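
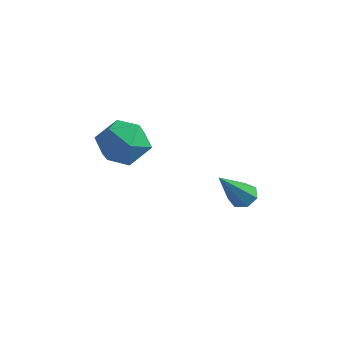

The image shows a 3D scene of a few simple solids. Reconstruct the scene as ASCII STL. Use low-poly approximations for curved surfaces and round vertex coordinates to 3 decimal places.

solid 
facet normal 0.076 0.639 -0.765
outer loop
vertex 3.006 1.38 -2.552
vertex 2.421 1.36 -2.627
vertex 2.737 1.727 -2.289
endloop
endfacet
facet normal 0.805 0.201 0.559
outer loop
vertex 3.006 1.38 -2.552
vertex 2.737 1.727 -2.289
vertex 2.259 -0.02 -0.973
endloop
endfacet
facet normal 0.076 0.639 -0.765
outer loop
vertex 2.737 1.727 -2.289
vertex 2.421 1.36 -2.627
vertex 2.23 1.797 -2.281
endloop
endfacet
facet normal 0.093 0.583 0.807
outer loop
vertex 2.737 1.727 -2.289
vertex 2.23 1.797 -2.281
vertex 2.259 -0.02 -0.973
endloop
endfacet
facet normal 0.075 0.639 -0.765
outer loop
vertex 2.23 1.797 -2.281
vertex 2.421 1.36 -2.627
vertex 1.867 1.538 -2.533
endloop
endfacet
facet normal -0.699 0.410 0.585
outer loop
vertex 2.23 1.797 -2.281
vertex 1.867 1.538 -2.533
vertex 2.259 -0.02 -0.973
endloop
endfacet
facet normal 0.076 0.639 -0.765
outer loop
vertex 1.867 1.538 -2.533
vertex 2.421 1.36 -2.627
vertex 1.922 1.145 -2.856
endloop
endfacet
facet normal -0.981 -0.187 0.060
outer loop
vertex 1.867 1.538 -2.533
vertex 1.922 1.145 -2.856
vertex 2.259 -0.02 -0.973
endloop
endfacet
facet normal 0.077 0.638 -0.766
outer loop
vertex 1.922 1.145 -2.856
vertex 2.421 1.36 -2.627
vertex 2.353 0.913 -3.006
endloop
endfacet
facet normal -0.537 -0.757 -0.372
outer loop
vertex 1.922 1.145 -2.856
vertex 2.353 0.913 -3.006
vertex 2.259 -0.02 -0.973
endloop
endfacet
facet normal 0.075 0.638 -0.766
outer loop
vertex 2.353 0.913 -3.006
vertex 2.421 1.36 -2.627
vertex 2.836 1.018 -2.871
endloop
endfacet
facet normal 0.298 -0.873 -0.387
outer loop
vertex 2.353 0.913 -3.006
vertex 2.836 1.018 -2.871
vertex 2.259 -0.02 -0.973
endloop
endfacet
facet normal 0.076 0.639 -0.766
outer loop
vertex 2.836 1.018 -2.871
vertex 2.421 1.36 -2.627
vertex 3.006 1.38 -2.552
endloop
endfacet
facet normal 0.895 -0.445 0.028
outer loop
vertex 2.836 1.018 -2.871
vertex 3.006 1.38 -2.552
vertex 2.259 -0.02 -0.973
endloop
endfacet
facet normal -0.001 0.744 0.668
outer loop
vertex 0.479 -2.014 1.803
vertex -0.248 -2.532 2.378
vertex 0.786 -2.693 2.559
endloop
endfacet
facet normal 0.637 0.684 0.355
outer loop
vertex 0.479 -2.014 1.803
vertex 0.786 -2.693 2.559
vertex 1.289 -2.676 1.624
endloop
endfacet
facet normal 0.546 0.762 -0.348
outer loop
vertex 0.479 -2.014 1.803
vertex 1.289 -2.676 1.624
vertex 0.566 -2.505 0.865
endloop
endfacet
facet normal -0.149 0.870 -0.469
outer loop
vertex 0.479 -2.014 1.803
vertex 0.566 -2.505 0.865
vertex -0.384 -2.416 1.331
endloop
endfacet
facet normal -0.487 0.859 0.158
outer loop
vertex 0.479 -2.014 1.803
vertex -0.384 -2.416 1.331
vertex -0.248 -2.532 2.378
endloop
endfacet
facet normal 0.880 0.024 0.474
outer loop
vertex 1.289 -2.676 1.624
vertex 0.786 -2.693 2.559
vertex 1.064 -3.604 2.089
endloop
endfacet
facet normal -0.153 0.120 0.981
outer loop
vertex 0.786 -2.693 2.559
vertex -0.248 -2.532 2.378
vertex 0.114 -3.515 2.555
endloop
endfacet
facet normal -0.939 0.306 0.156
outer loop
vertex -0.248 -2.532 2.378
vertex -0.384 -2.416 1.331
vertex -0.609 -3.344 1.796
endloop
endfacet
facet normal -0.392 0.325 -0.861
outer loop
vertex -0.384 -2.416 1.331
vertex 0.566 -2.505 0.865
vertex -0.106 -3.327 0.861
endloop
endfacet
facet normal 0.733 0.150 -0.664
outer loop
vertex 0.566 -2.505 0.865
vertex 1.289 -2.676 1.624
vertex 0.928 -3.488 1.042
endloop
endfacet
facet normal 0.149 -0.870 0.469
outer loop
vertex 0.201 -4.006 1.617
vertex 1.064 -3.604 2.089
vertex 0.114 -3.515 2.555
endloop
endfacet
facet normal -0.546 -0.762 0.348
outer loop
vertex 0.201 -4.006 1.617
vertex 0.114 -3.515 2.555
vertex -0.609 -3.344 1.796
endloop
endfacet
facet normal -0.637 -0.684 -0.355
outer loop
vertex 0.201 -4.006 1.617
vertex -0.609 -3.344 1.796
vertex -0.106 -3.327 0.861
endloop
endfacet
facet normal 0.001 -0.744 -0.668
outer loop
vertex 0.201 -4.006 1.617
vertex -0.106 -3.327 0.861
vertex 0.928 -3.488 1.042
endloop
endfacet
facet normal 0.487 -0.859 -0.158
outer loop
vertex 0.201 -4.006 1.617
vertex 0.928 -3.488 1.042
vertex 1.064 -3.604 2.089
endloop
endfacet
facet normal 0.392 -0.325 0.861
outer loop
vertex 0.114 -3.515 2.555
vertex 1.064 -3.604 2.089
vertex 0.786 -2.693 2.559
endloop
endfacet
facet normal -0.733 -0.150 0.664
outer loop
vertex -0.609 -3.344 1.796
vertex 0.114 -3.515 2.555
vertex -0.248 -2.532 2.378
endloop
endfacet
facet normal -0.880 -0.024 -0.474
outer loop
vertex -0.106 -3.327 0.861
vertex -0.609 -3.344 1.796
vertex -0.384 -2.416 1.331
endloop
endfacet
facet normal 0.153 -0.120 -0.981
outer loop
vertex 0.928 -3.488 1.042
vertex -0.106 -3.327 0.861
vertex 0.566 -2.505 0.865
endloop
endfacet
facet normal 0.939 -0.306 -0.156
outer loop
vertex 1.064 -3.604 2.089
vertex 0.928 -3.488 1.042
vertex 1.289 -2.676 1.624
endloop
endfacet

endsolid


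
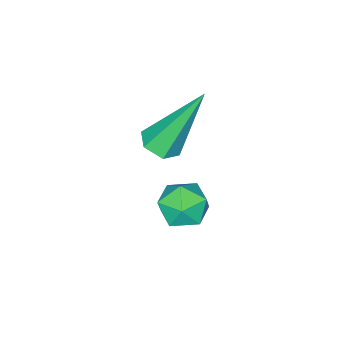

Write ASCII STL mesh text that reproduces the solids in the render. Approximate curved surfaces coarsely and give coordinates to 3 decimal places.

solid 
facet normal 0.351 -0.325 -0.878
outer loop
vertex -2.402 1.613 2.355
vertex -2.755 1.191 2.37
vertex -2.903 1.666 2.135
endloop
endfacet
facet normal 0.134 0.989 -0.066
outer loop
vertex -2.402 1.613 2.355
vertex -2.903 1.666 2.135
vertex -3.505 1.889 4.25
endloop
endfacet
facet normal 0.348 -0.326 -0.879
outer loop
vertex -2.903 1.666 2.135
vertex -2.755 1.191 2.37
vertex -3.257 1.245 2.151
endloop
endfacet
facet normal -0.741 0.613 -0.275
outer loop
vertex -2.903 1.666 2.135
vertex -3.257 1.245 2.151
vertex -3.505 1.889 4.25
endloop
endfacet
facet normal 0.348 -0.326 -0.879
outer loop
vertex -3.257 1.245 2.151
vertex -2.755 1.191 2.37
vertex -3.109 0.77 2.386
endloop
endfacet
facet normal -0.952 -0.306 -0.019
outer loop
vertex -3.257 1.245 2.151
vertex -3.109 0.77 2.386
vertex -3.505 1.889 4.25
endloop
endfacet
facet normal 0.349 -0.327 -0.878
outer loop
vertex -3.109 0.77 2.386
vertex -2.755 1.191 2.37
vertex -2.607 0.717 2.605
endloop
endfacet
facet normal -0.285 -0.847 0.448
outer loop
vertex -3.109 0.77 2.386
vertex -2.607 0.717 2.605
vertex -3.505 1.889 4.25
endloop
endfacet
facet normal 0.351 -0.326 -0.878
outer loop
vertex -2.607 0.717 2.605
vertex -2.755 1.191 2.37
vertex -2.254 1.138 2.59
endloop
endfacet
facet normal 0.589 -0.471 0.657
outer loop
vertex -2.607 0.717 2.605
vertex -2.254 1.138 2.59
vertex -3.505 1.889 4.25
endloop
endfacet
facet normal 0.351 -0.325 -0.878
outer loop
vertex -2.254 1.138 2.59
vertex -2.755 1.191 2.37
vertex -2.402 1.613 2.355
endloop
endfacet
facet normal 0.800 0.447 0.400
outer loop
vertex -2.254 1.138 2.59
vertex -2.402 1.613 2.355
vertex -3.505 1.889 4.25
endloop
endfacet
facet normal 0.100 0.460 0.882
outer loop
vertex -0.87 4.342 4.16
vertex -0.641 3.79 4.422
vertex -0.23 4.218 4.152
endloop
endfacet
facet normal 0.183 0.921 0.344
outer loop
vertex -0.87 4.342 4.16
vertex -0.23 4.218 4.152
vertex -0.52 4.472 3.626
endloop
endfacet
facet normal -0.413 0.909 -0.049
outer loop
vertex -0.87 4.342 4.16
vertex -0.52 4.472 3.626
vertex -1.11 4.201 3.571
endloop
endfacet
facet normal -0.863 0.441 0.246
outer loop
vertex -0.87 4.342 4.16
vertex -1.11 4.201 3.571
vertex -1.185 3.78 4.063
endloop
endfacet
facet normal -0.545 0.164 0.822
outer loop
vertex -0.87 4.342 4.16
vertex -1.185 3.78 4.063
vertex -0.641 3.79 4.422
endloop
endfacet
facet normal 0.721 0.690 -0.065
outer loop
vertex -0.52 4.472 3.626
vertex -0.23 4.218 4.152
vertex -0.075 4.0 3.557
endloop
endfacet
facet normal 0.588 -0.056 0.807
outer loop
vertex -0.23 4.218 4.152
vertex -0.641 3.79 4.422
vertex -0.15 3.579 4.049
endloop
endfacet
facet normal -0.458 -0.536 0.709
outer loop
vertex -0.641 3.79 4.422
vertex -1.185 3.78 4.063
vertex -0.74 3.308 3.994
endloop
endfacet
facet normal -0.971 -0.086 -0.222
outer loop
vertex -1.185 3.78 4.063
vertex -1.11 4.201 3.571
vertex -1.03 3.562 3.468
endloop
endfacet
facet normal -0.243 0.671 -0.700
outer loop
vertex -1.11 4.201 3.571
vertex -0.52 4.472 3.626
vertex -0.619 3.99 3.198
endloop
endfacet
facet normal 0.863 -0.441 -0.246
outer loop
vertex -0.39 3.438 3.46
vertex -0.075 4.0 3.557
vertex -0.15 3.579 4.049
endloop
endfacet
facet normal 0.413 -0.909 0.049
outer loop
vertex -0.39 3.438 3.46
vertex -0.15 3.579 4.049
vertex -0.74 3.308 3.994
endloop
endfacet
facet normal -0.183 -0.921 -0.344
outer loop
vertex -0.39 3.438 3.46
vertex -0.74 3.308 3.994
vertex -1.03 3.562 3.468
endloop
endfacet
facet normal -0.100 -0.460 -0.882
outer loop
vertex -0.39 3.438 3.46
vertex -1.03 3.562 3.468
vertex -0.619 3.99 3.198
endloop
endfacet
facet normal 0.545 -0.164 -0.822
outer loop
vertex -0.39 3.438 3.46
vertex -0.619 3.99 3.198
vertex -0.075 4.0 3.557
endloop
endfacet
facet normal 0.971 0.086 0.222
outer loop
vertex -0.15 3.579 4.049
vertex -0.075 4.0 3.557
vertex -0.23 4.218 4.152
endloop
endfacet
facet normal 0.243 -0.671 0.700
outer loop
vertex -0.74 3.308 3.994
vertex -0.15 3.579 4.049
vertex -0.641 3.79 4.422
endloop
endfacet
facet normal -0.721 -0.690 0.065
outer loop
vertex -1.03 3.562 3.468
vertex -0.74 3.308 3.994
vertex -1.185 3.78 4.063
endloop
endfacet
facet normal -0.588 0.056 -0.807
outer loop
vertex -0.619 3.99 3.198
vertex -1.03 3.562 3.468
vertex -1.11 4.201 3.571
endloop
endfacet
facet normal 0.458 0.536 -0.709
outer loop
vertex -0.075 4.0 3.557
vertex -0.619 3.99 3.198
vertex -0.52 4.472 3.626
endloop
endfacet

endsolid


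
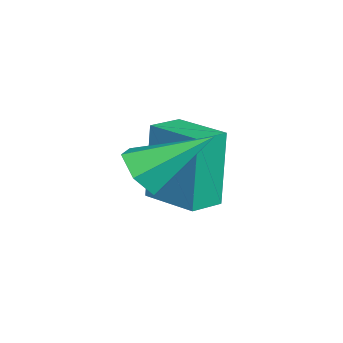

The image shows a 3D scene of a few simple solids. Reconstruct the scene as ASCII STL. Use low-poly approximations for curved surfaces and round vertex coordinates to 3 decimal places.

solid 
facet normal -0.637 -0.767 -0.075
outer loop
vertex 1.442 2.405 2.319
vertex 0.719 3.019 2.175
vertex 1.801 2.319 0.15
endloop
endfacet
facet normal 0.754 -0.640 0.150
outer loop
vertex 2.781 3.501 0.265
vertex 1.442 2.405 2.319
vertex 1.801 2.319 0.15
endloop
endfacet
facet normal -0.636 -0.768 -0.075
outer loop
vertex 1.801 2.319 0.15
vertex 0.719 3.019 2.175
vertex 1.077 2.933 0.006
endloop
endfacet
facet normal 0.163 -0.039 -0.986
outer loop
vertex 1.077 2.933 0.006
vertex 2.781 3.501 0.265
vertex 1.801 2.319 0.15
endloop
endfacet
facet normal -0.163 0.039 0.986
outer loop
vertex 1.442 2.405 2.319
vertex 1.699 4.201 2.29
vertex 0.719 3.019 2.175
endloop
endfacet
facet normal 0.754 -0.640 0.150
outer loop
vertex 2.423 3.587 2.434
vertex 1.442 2.405 2.319
vertex 2.781 3.501 0.265
endloop
endfacet
facet normal -0.163 0.039 0.986
outer loop
vertex 2.423 3.587 2.434
vertex 1.699 4.201 2.29
vertex 1.442 2.405 2.319
endloop
endfacet
facet normal -0.754 0.640 -0.150
outer loop
vertex 0.719 3.019 2.175
vertex 1.699 4.201 2.29
vertex 1.077 2.933 0.006
endloop
endfacet
facet normal 0.163 -0.039 -0.986
outer loop
vertex 2.058 4.115 0.121
vertex 2.781 3.501 0.265
vertex 1.077 2.933 0.006
endloop
endfacet
facet normal -0.754 0.640 -0.150
outer loop
vertex 1.077 2.933 0.006
vertex 1.699 4.201 2.29
vertex 2.058 4.115 0.121
endloop
endfacet
facet normal 0.637 0.767 0.075
outer loop
vertex 2.058 4.115 0.121
vertex 2.423 3.587 2.434
vertex 2.781 3.501 0.265
endloop
endfacet
facet normal 0.636 0.768 0.075
outer loop
vertex 1.699 4.201 2.29
vertex 2.423 3.587 2.434
vertex 2.058 4.115 0.121
endloop
endfacet
facet normal 0.045 -0.813 -0.581
outer loop
vertex 4.355 2.779 1.688
vertex 3.793 2.453 2.101
vertex 3.62 2.883 1.486
endloop
endfacet
facet normal 0.262 0.798 -0.543
outer loop
vertex 4.355 2.779 1.688
vertex 3.62 2.883 1.486
vertex 3.707 4.047 3.239
endloop
endfacet
facet normal 0.043 -0.813 -0.581
outer loop
vertex 3.62 2.883 1.486
vertex 3.793 2.453 2.101
vertex 3.057 2.558 1.899
endloop
endfacet
facet normal -0.659 0.641 -0.393
outer loop
vertex 3.62 2.883 1.486
vertex 3.057 2.558 1.899
vertex 3.707 4.047 3.239
endloop
endfacet
facet normal 0.043 -0.813 -0.581
outer loop
vertex 3.057 2.558 1.899
vertex 3.793 2.453 2.101
vertex 3.23 2.128 2.514
endloop
endfacet
facet normal -0.936 0.105 0.337
outer loop
vertex 3.057 2.558 1.899
vertex 3.23 2.128 2.514
vertex 3.707 4.047 3.239
endloop
endfacet
facet normal 0.043 -0.813 -0.581
outer loop
vertex 3.23 2.128 2.514
vertex 3.793 2.453 2.101
vertex 3.966 2.023 2.716
endloop
endfacet
facet normal -0.291 -0.274 0.917
outer loop
vertex 3.23 2.128 2.514
vertex 3.966 2.023 2.716
vertex 3.707 4.047 3.239
endloop
endfacet
facet normal 0.045 -0.813 -0.581
outer loop
vertex 3.966 2.023 2.716
vertex 3.793 2.453 2.101
vertex 4.528 2.349 2.303
endloop
endfacet
facet normal 0.631 -0.117 0.767
outer loop
vertex 3.966 2.023 2.716
vertex 4.528 2.349 2.303
vertex 3.707 4.047 3.239
endloop
endfacet
facet normal 0.045 -0.813 -0.581
outer loop
vertex 4.528 2.349 2.303
vertex 3.793 2.453 2.101
vertex 4.355 2.779 1.688
endloop
endfacet
facet normal 0.908 0.418 0.037
outer loop
vertex 4.528 2.349 2.303
vertex 4.355 2.779 1.688
vertex 3.707 4.047 3.239
endloop
endfacet

endsolid


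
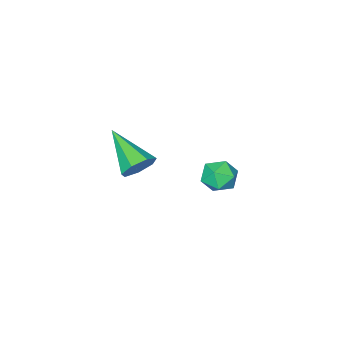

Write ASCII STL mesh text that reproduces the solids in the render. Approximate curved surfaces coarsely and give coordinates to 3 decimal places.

solid 
facet normal 0.095 0.867 -0.490
outer loop
vertex 2.77 3.702 2.472
vertex 2.192 3.472 1.953
vertex 2.112 3.875 2.651
endloop
endfacet
facet normal 0.293 0.133 0.947
outer loop
vertex 2.77 3.702 2.472
vertex 2.112 3.875 2.651
vertex 1.988 1.608 3.007
endloop
endfacet
facet normal 0.094 0.867 -0.490
outer loop
vertex 2.112 3.875 2.651
vertex 2.192 3.472 1.953
vertex 1.515 3.744 2.305
endloop
endfacet
facet normal -0.521 0.160 0.838
outer loop
vertex 2.112 3.875 2.651
vertex 1.515 3.744 2.305
vertex 1.988 1.608 3.007
endloop
endfacet
facet normal 0.093 0.867 -0.490
outer loop
vertex 1.515 3.744 2.305
vertex 2.192 3.472 1.953
vertex 1.427 3.408 1.694
endloop
endfacet
facet normal -0.966 -0.142 0.217
outer loop
vertex 1.515 3.744 2.305
vertex 1.427 3.408 1.694
vertex 1.988 1.608 3.007
endloop
endfacet
facet normal 0.093 0.867 -0.490
outer loop
vertex 1.427 3.408 1.694
vertex 2.192 3.472 1.953
vertex 1.915 3.12 1.278
endloop
endfacet
facet normal -0.706 -0.548 -0.449
outer loop
vertex 1.427 3.408 1.694
vertex 1.915 3.12 1.278
vertex 1.988 1.608 3.007
endloop
endfacet
facet normal 0.095 0.866 -0.491
outer loop
vertex 1.915 3.12 1.278
vertex 2.192 3.472 1.953
vertex 2.611 3.096 1.371
endloop
endfacet
facet normal 0.062 -0.750 -0.659
outer loop
vertex 1.915 3.12 1.278
vertex 2.611 3.096 1.371
vertex 1.988 1.608 3.007
endloop
endfacet
facet normal 0.095 0.866 -0.491
outer loop
vertex 2.611 3.096 1.371
vertex 2.192 3.472 1.953
vertex 2.992 3.355 1.902
endloop
endfacet
facet normal 0.760 -0.598 -0.254
outer loop
vertex 2.611 3.096 1.371
vertex 2.992 3.355 1.902
vertex 1.988 1.608 3.007
endloop
endfacet
facet normal 0.095 0.866 -0.490
outer loop
vertex 2.992 3.355 1.902
vertex 2.192 3.472 1.953
vertex 2.77 3.702 2.472
endloop
endfacet
facet normal 0.864 -0.205 0.461
outer loop
vertex 2.992 3.355 1.902
vertex 2.77 3.702 2.472
vertex 1.988 1.608 3.007
endloop
endfacet
facet normal 0.019 0.480 0.877
outer loop
vertex -3.123 3.351 -1.7
vertex -3.355 2.587 -1.277
vertex -2.482 2.786 -1.405
endloop
endfacet
facet normal 0.484 0.768 0.419
outer loop
vertex -3.123 3.351 -1.7
vertex -2.482 2.786 -1.405
vertex -2.401 3.177 -2.216
endloop
endfacet
facet normal 0.123 0.980 -0.158
outer loop
vertex -3.123 3.351 -1.7
vertex -2.401 3.177 -2.216
vertex -3.224 3.22 -2.589
endloop
endfacet
facet normal -0.566 0.823 -0.057
outer loop
vertex -3.123 3.351 -1.7
vertex -3.224 3.22 -2.589
vertex -3.813 2.855 -2.009
endloop
endfacet
facet normal -0.630 0.514 0.582
outer loop
vertex -3.123 3.351 -1.7
vertex -3.813 2.855 -2.009
vertex -3.355 2.587 -1.277
endloop
endfacet
facet normal 0.941 0.257 0.218
outer loop
vertex -2.401 3.177 -2.216
vertex -2.482 2.786 -1.405
vertex -2.187 2.305 -2.111
endloop
endfacet
facet normal 0.188 -0.208 0.960
outer loop
vertex -2.482 2.786 -1.405
vertex -3.355 2.587 -1.277
vertex -2.776 1.94 -1.531
endloop
endfacet
facet normal -0.862 -0.153 0.483
outer loop
vertex -3.355 2.587 -1.277
vertex -3.813 2.855 -2.009
vertex -3.599 1.983 -1.904
endloop
endfacet
facet normal -0.758 0.346 -0.553
outer loop
vertex -3.813 2.855 -2.009
vertex -3.224 3.22 -2.589
vertex -3.518 2.374 -2.715
endloop
endfacet
facet normal 0.356 0.600 -0.716
outer loop
vertex -3.224 3.22 -2.589
vertex -2.401 3.177 -2.216
vertex -2.645 2.573 -2.843
endloop
endfacet
facet normal 0.566 -0.823 0.057
outer loop
vertex -2.877 1.809 -2.42
vertex -2.187 2.305 -2.111
vertex -2.776 1.94 -1.531
endloop
endfacet
facet normal -0.123 -0.980 0.158
outer loop
vertex -2.877 1.809 -2.42
vertex -2.776 1.94 -1.531
vertex -3.599 1.983 -1.904
endloop
endfacet
facet normal -0.484 -0.768 -0.419
outer loop
vertex -2.877 1.809 -2.42
vertex -3.599 1.983 -1.904
vertex -3.518 2.374 -2.715
endloop
endfacet
facet normal -0.019 -0.480 -0.877
outer loop
vertex -2.877 1.809 -2.42
vertex -3.518 2.374 -2.715
vertex -2.645 2.573 -2.843
endloop
endfacet
facet normal 0.630 -0.514 -0.582
outer loop
vertex -2.877 1.809 -2.42
vertex -2.645 2.573 -2.843
vertex -2.187 2.305 -2.111
endloop
endfacet
facet normal 0.758 -0.346 0.553
outer loop
vertex -2.776 1.94 -1.531
vertex -2.187 2.305 -2.111
vertex -2.482 2.786 -1.405
endloop
endfacet
facet normal -0.356 -0.600 0.716
outer loop
vertex -3.599 1.983 -1.904
vertex -2.776 1.94 -1.531
vertex -3.355 2.587 -1.277
endloop
endfacet
facet normal -0.941 -0.257 -0.218
outer loop
vertex -3.518 2.374 -2.715
vertex -3.599 1.983 -1.904
vertex -3.813 2.855 -2.009
endloop
endfacet
facet normal -0.188 0.208 -0.960
outer loop
vertex -2.645 2.573 -2.843
vertex -3.518 2.374 -2.715
vertex -3.224 3.22 -2.589
endloop
endfacet
facet normal 0.862 0.153 -0.483
outer loop
vertex -2.187 2.305 -2.111
vertex -2.645 2.573 -2.843
vertex -2.401 3.177 -2.216
endloop
endfacet

endsolid


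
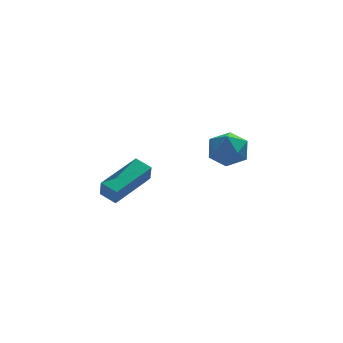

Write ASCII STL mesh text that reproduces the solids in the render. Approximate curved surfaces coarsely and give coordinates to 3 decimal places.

solid 
facet normal -0.648 0.711 0.274
outer loop
vertex -4.038 -1.976 1.918
vertex -2.423 -0.692 2.403
vertex -4.041 -1.651 1.068
endloop
endfacet
facet normal -0.762 -0.606 -0.229
outer loop
vertex -3.497 -2.248 0.837
vertex -4.038 -1.976 1.918
vertex -4.041 -1.651 1.068
endloop
endfacet
facet normal -0.648 0.711 0.274
outer loop
vertex -4.041 -1.651 1.068
vertex -2.423 -0.692 2.403
vertex -2.426 -0.367 1.553
endloop
endfacet
facet normal -0.004 0.358 -0.934
outer loop
vertex -2.426 -0.367 1.553
vertex -3.497 -2.248 0.837
vertex -4.041 -1.651 1.068
endloop
endfacet
facet normal 0.004 -0.358 0.934
outer loop
vertex -4.038 -1.976 1.918
vertex -1.879 -1.289 2.172
vertex -2.423 -0.692 2.403
endloop
endfacet
facet normal -0.762 -0.606 -0.229
outer loop
vertex -3.494 -2.573 1.687
vertex -4.038 -1.976 1.918
vertex -3.497 -2.248 0.837
endloop
endfacet
facet normal 0.004 -0.358 0.934
outer loop
vertex -3.494 -2.573 1.687
vertex -1.879 -1.289 2.172
vertex -4.038 -1.976 1.918
endloop
endfacet
facet normal 0.762 0.606 0.229
outer loop
vertex -2.423 -0.692 2.403
vertex -1.879 -1.289 2.172
vertex -2.426 -0.367 1.553
endloop
endfacet
facet normal -0.004 0.358 -0.934
outer loop
vertex -1.882 -0.964 1.322
vertex -3.497 -2.248 0.837
vertex -2.426 -0.367 1.553
endloop
endfacet
facet normal 0.762 0.606 0.229
outer loop
vertex -2.426 -0.367 1.553
vertex -1.879 -1.289 2.172
vertex -1.882 -0.964 1.322
endloop
endfacet
facet normal 0.648 -0.711 -0.274
outer loop
vertex -1.882 -0.964 1.322
vertex -3.494 -2.573 1.687
vertex -3.497 -2.248 0.837
endloop
endfacet
facet normal 0.648 -0.711 -0.274
outer loop
vertex -1.879 -1.289 2.172
vertex -3.494 -2.573 1.687
vertex -1.882 -0.964 1.322
endloop
endfacet
facet normal -0.260 0.405 0.877
outer loop
vertex 1.402 3.268 0.833
vertex 2.045 2.639 1.314
vertex 2.37 3.55 0.99
endloop
endfacet
facet normal -0.314 0.883 0.349
outer loop
vertex 1.402 3.268 0.833
vertex 2.37 3.55 0.99
vertex 1.921 3.744 0.095
endloop
endfacet
facet normal -0.769 0.625 -0.138
outer loop
vertex 1.402 3.268 0.833
vertex 1.921 3.744 0.095
vertex 1.319 2.953 -0.134
endloop
endfacet
facet normal -0.996 -0.013 0.090
outer loop
vertex 1.402 3.268 0.833
vertex 1.319 2.953 -0.134
vertex 1.396 2.27 0.62
endloop
endfacet
facet normal -0.682 -0.149 0.716
outer loop
vertex 1.402 3.268 0.833
vertex 1.396 2.27 0.62
vertex 2.045 2.639 1.314
endloop
endfacet
facet normal 0.326 0.944 0.041
outer loop
vertex 1.921 3.744 0.095
vertex 2.37 3.55 0.99
vertex 2.884 3.41 0.12
endloop
endfacet
facet normal 0.413 0.171 0.894
outer loop
vertex 2.37 3.55 0.99
vertex 2.045 2.639 1.314
vertex 2.961 2.727 0.874
endloop
endfacet
facet normal -0.268 -0.724 0.635
outer loop
vertex 2.045 2.639 1.314
vertex 1.396 2.27 0.62
vertex 2.359 1.936 0.645
endloop
endfacet
facet normal -0.777 -0.504 -0.378
outer loop
vertex 1.396 2.27 0.62
vertex 1.319 2.953 -0.134
vertex 1.91 2.13 -0.25
endloop
endfacet
facet normal -0.409 0.527 -0.745
outer loop
vertex 1.319 2.953 -0.134
vertex 1.921 3.744 0.095
vertex 2.235 3.041 -0.574
endloop
endfacet
facet normal 0.996 0.013 -0.090
outer loop
vertex 2.878 2.412 -0.093
vertex 2.884 3.41 0.12
vertex 2.961 2.727 0.874
endloop
endfacet
facet normal 0.769 -0.625 0.138
outer loop
vertex 2.878 2.412 -0.093
vertex 2.961 2.727 0.874
vertex 2.359 1.936 0.645
endloop
endfacet
facet normal 0.314 -0.883 -0.349
outer loop
vertex 2.878 2.412 -0.093
vertex 2.359 1.936 0.645
vertex 1.91 2.13 -0.25
endloop
endfacet
facet normal 0.260 -0.405 -0.877
outer loop
vertex 2.878 2.412 -0.093
vertex 1.91 2.13 -0.25
vertex 2.235 3.041 -0.574
endloop
endfacet
facet normal 0.682 0.149 -0.716
outer loop
vertex 2.878 2.412 -0.093
vertex 2.235 3.041 -0.574
vertex 2.884 3.41 0.12
endloop
endfacet
facet normal 0.777 0.504 0.378
outer loop
vertex 2.961 2.727 0.874
vertex 2.884 3.41 0.12
vertex 2.37 3.55 0.99
endloop
endfacet
facet normal 0.409 -0.527 0.745
outer loop
vertex 2.359 1.936 0.645
vertex 2.961 2.727 0.874
vertex 2.045 2.639 1.314
endloop
endfacet
facet normal -0.326 -0.944 -0.041
outer loop
vertex 1.91 2.13 -0.25
vertex 2.359 1.936 0.645
vertex 1.396 2.27 0.62
endloop
endfacet
facet normal -0.413 -0.171 -0.894
outer loop
vertex 2.235 3.041 -0.574
vertex 1.91 2.13 -0.25
vertex 1.319 2.953 -0.134
endloop
endfacet
facet normal 0.268 0.724 -0.635
outer loop
vertex 2.884 3.41 0.12
vertex 2.235 3.041 -0.574
vertex 1.921 3.744 0.095
endloop
endfacet

endsolid


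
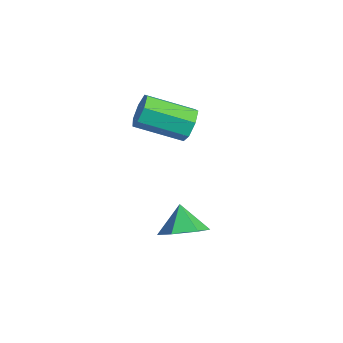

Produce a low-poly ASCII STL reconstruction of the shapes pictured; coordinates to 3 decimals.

solid 
facet normal 0.657 -0.203 -0.726
outer loop
vertex -0.3 1.055 -3.776
vertex -1.083 0.829 -4.422
vertex -0.72 1.802 -4.365
endloop
endfacet
facet normal 0.148 0.662 0.734
outer loop
vertex -0.3 1.055 -3.776
vertex -0.72 1.802 -4.365
vertex -1.937 1.091 -3.478
endloop
endfacet
facet normal 0.657 -0.203 -0.726
outer loop
vertex -0.72 1.802 -4.365
vertex -1.083 0.829 -4.422
vertex -1.504 1.576 -5.011
endloop
endfacet
facet normal -0.401 0.900 0.172
outer loop
vertex -0.72 1.802 -4.365
vertex -1.504 1.576 -5.011
vertex -1.937 1.091 -3.478
endloop
endfacet
facet normal 0.657 -0.202 -0.726
outer loop
vertex -1.504 1.576 -5.011
vertex -1.083 0.829 -4.422
vertex -1.866 0.603 -5.068
endloop
endfacet
facet normal -0.924 0.352 -0.149
outer loop
vertex -1.504 1.576 -5.011
vertex -1.866 0.603 -5.068
vertex -1.937 1.091 -3.478
endloop
endfacet
facet normal 0.657 -0.202 -0.726
outer loop
vertex -1.866 0.603 -5.068
vertex -1.083 0.829 -4.422
vertex -1.445 -0.145 -4.479
endloop
endfacet
facet normal -0.897 -0.432 0.093
outer loop
vertex -1.866 0.603 -5.068
vertex -1.445 -0.145 -4.479
vertex -1.937 1.091 -3.478
endloop
endfacet
facet normal 0.657 -0.202 -0.726
outer loop
vertex -1.445 -0.145 -4.479
vertex -1.083 0.829 -4.422
vertex -0.662 0.082 -3.833
endloop
endfacet
facet normal -0.347 -0.670 0.656
outer loop
vertex -1.445 -0.145 -4.479
vertex -0.662 0.082 -3.833
vertex -1.937 1.091 -3.478
endloop
endfacet
facet normal 0.657 -0.202 -0.726
outer loop
vertex -0.662 0.082 -3.833
vertex -1.083 0.829 -4.422
vertex -0.3 1.055 -3.776
endloop
endfacet
facet normal 0.175 -0.122 0.977
outer loop
vertex -0.662 0.082 -3.833
vertex -0.3 1.055 -3.776
vertex -1.937 1.091 -3.478
endloop
endfacet
facet normal 0.486 0.795 -0.364
outer loop
vertex -2.722 2.176 0.564
vertex -3.28 2.25 -0.019
vertex -3.273 2.584 0.719
endloop
endfacet
facet normal 0.386 0.178 0.905
outer loop
vertex -2.722 2.176 0.564
vertex -3.273 2.584 0.719
vertex -3.763 0.475 1.342
endloop
endfacet
facet normal 0.387 0.177 0.905
outer loop
vertex -3.763 0.475 1.342
vertex -3.273 2.584 0.719
vertex -4.313 0.883 1.497
endloop
endfacet
facet normal -0.487 -0.794 0.363
outer loop
vertex -3.763 0.475 1.342
vertex -4.313 0.883 1.497
vertex -4.32 0.55 0.759
endloop
endfacet
facet normal 0.486 0.794 -0.364
outer loop
vertex -3.273 2.584 0.719
vertex -3.28 2.25 -0.019
vertex -3.829 2.741 0.319
endloop
endfacet
facet normal -0.371 0.564 0.737
outer loop
vertex -3.273 2.584 0.719
vertex -3.829 2.741 0.319
vertex -4.313 0.883 1.497
endloop
endfacet
facet normal -0.371 0.564 0.737
outer loop
vertex -4.313 0.883 1.497
vertex -3.829 2.741 0.319
vertex -4.869 1.04 1.097
endloop
endfacet
facet normal -0.486 -0.795 0.363
outer loop
vertex -4.313 0.883 1.497
vertex -4.869 1.04 1.097
vertex -4.32 0.55 0.759
endloop
endfacet
facet normal 0.486 0.794 -0.364
outer loop
vertex -3.829 2.741 0.319
vertex -3.28 2.25 -0.019
vertex -3.971 2.528 -0.336
endloop
endfacet
facet normal -0.850 0.526 0.013
outer loop
vertex -3.829 2.741 0.319
vertex -3.971 2.528 -0.336
vertex -4.869 1.04 1.097
endloop
endfacet
facet normal -0.850 0.527 0.015
outer loop
vertex -4.869 1.04 1.097
vertex -3.971 2.528 -0.336
vertex -5.012 0.828 0.442
endloop
endfacet
facet normal -0.486 -0.795 0.363
outer loop
vertex -4.869 1.04 1.097
vertex -5.012 0.828 0.442
vertex -4.32 0.55 0.759
endloop
endfacet
facet normal 0.486 0.795 -0.363
outer loop
vertex -3.971 2.528 -0.336
vertex -3.28 2.25 -0.019
vertex -3.593 2.107 -0.752
endloop
endfacet
facet normal -0.689 0.092 -0.719
outer loop
vertex -3.971 2.528 -0.336
vertex -3.593 2.107 -0.752
vertex -5.012 0.828 0.442
endloop
endfacet
facet normal -0.688 0.092 -0.720
outer loop
vertex -5.012 0.828 0.442
vertex -3.593 2.107 -0.752
vertex -4.633 0.406 0.026
endloop
endfacet
facet normal -0.486 -0.795 0.364
outer loop
vertex -5.012 0.828 0.442
vertex -4.633 0.406 0.026
vertex -4.32 0.55 0.759
endloop
endfacet
facet normal 0.487 0.795 -0.363
outer loop
vertex -3.593 2.107 -0.752
vertex -3.28 2.25 -0.019
vertex -2.979 1.793 -0.616
endloop
endfacet
facet normal -0.009 -0.412 -0.911
outer loop
vertex -3.593 2.107 -0.752
vertex -2.979 1.793 -0.616
vertex -4.633 0.406 0.026
endloop
endfacet
facet normal -0.009 -0.412 -0.911
outer loop
vertex -4.633 0.406 0.026
vertex -2.979 1.793 -0.616
vertex -4.019 0.092 0.162
endloop
endfacet
facet normal -0.487 -0.794 0.364
outer loop
vertex -4.633 0.406 0.026
vertex -4.019 0.092 0.162
vertex -4.32 0.55 0.759
endloop
endfacet
facet normal 0.486 0.795 -0.364
outer loop
vertex -2.979 1.793 -0.616
vertex -3.28 2.25 -0.019
vertex -2.591 1.824 -0.03
endloop
endfacet
facet normal 0.678 -0.605 -0.417
outer loop
vertex -2.979 1.793 -0.616
vertex -2.591 1.824 -0.03
vertex -4.019 0.092 0.162
endloop
endfacet
facet normal 0.678 -0.605 -0.417
outer loop
vertex -4.019 0.092 0.162
vertex -2.591 1.824 -0.03
vertex -3.632 0.123 0.747
endloop
endfacet
facet normal -0.487 -0.794 0.364
outer loop
vertex -4.019 0.092 0.162
vertex -3.632 0.123 0.747
vertex -4.32 0.55 0.759
endloop
endfacet
facet normal 0.486 0.795 -0.364
outer loop
vertex -2.591 1.824 -0.03
vertex -3.28 2.25 -0.019
vertex -2.722 2.176 0.564
endloop
endfacet
facet normal 0.854 -0.343 0.392
outer loop
vertex -2.591 1.824 -0.03
vertex -2.722 2.176 0.564
vertex -3.632 0.123 0.747
endloop
endfacet
facet normal 0.854 -0.344 0.391
outer loop
vertex -3.632 0.123 0.747
vertex -2.722 2.176 0.564
vertex -3.763 0.475 1.342
endloop
endfacet
facet normal -0.487 -0.795 0.363
outer loop
vertex -3.632 0.123 0.747
vertex -3.763 0.475 1.342
vertex -4.32 0.55 0.759
endloop
endfacet

endsolid


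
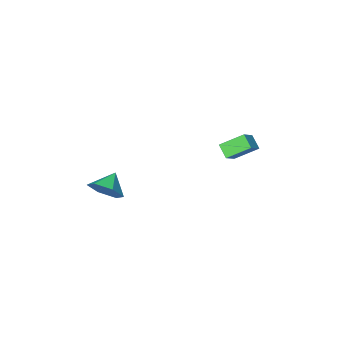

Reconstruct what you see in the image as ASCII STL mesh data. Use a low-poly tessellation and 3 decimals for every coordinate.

solid 
facet normal 0.718 0.406 -0.564
outer loop
vertex 4.064 0.102 -2.6
vertex 3.404 0.098 -3.443
vertex 3.436 0.947 -2.791
endloop
endfacet
facet normal -0.107 0.143 0.984
outer loop
vertex 4.064 0.102 -2.6
vertex 3.436 0.947 -2.791
vertex 2.456 -0.438 -2.697
endloop
endfacet
facet normal 0.718 0.407 -0.565
outer loop
vertex 3.436 0.947 -2.791
vertex 3.404 0.098 -3.443
vertex 2.776 0.943 -3.633
endloop
endfacet
facet normal -0.676 0.514 0.528
outer loop
vertex 3.436 0.947 -2.791
vertex 2.776 0.943 -3.633
vertex 2.456 -0.438 -2.697
endloop
endfacet
facet normal 0.718 0.407 -0.564
outer loop
vertex 2.776 0.943 -3.633
vertex 3.404 0.098 -3.443
vertex 2.744 0.095 -4.285
endloop
endfacet
facet normal -0.982 0.138 -0.132
outer loop
vertex 2.776 0.943 -3.633
vertex 2.744 0.095 -4.285
vertex 2.456 -0.438 -2.697
endloop
endfacet
facet normal 0.718 0.406 -0.565
outer loop
vertex 2.744 0.095 -4.285
vertex 3.404 0.098 -3.443
vertex 3.372 -0.75 -4.094
endloop
endfacet
facet normal -0.718 -0.610 -0.335
outer loop
vertex 2.744 0.095 -4.285
vertex 3.372 -0.75 -4.094
vertex 2.456 -0.438 -2.697
endloop
endfacet
facet normal 0.718 0.407 -0.565
outer loop
vertex 3.372 -0.75 -4.094
vertex 3.404 0.098 -3.443
vertex 4.032 -0.746 -3.252
endloop
endfacet
facet normal -0.149 -0.981 0.121
outer loop
vertex 3.372 -0.75 -4.094
vertex 4.032 -0.746 -3.252
vertex 2.456 -0.438 -2.697
endloop
endfacet
facet normal 0.718 0.407 -0.564
outer loop
vertex 4.032 -0.746 -3.252
vertex 3.404 0.098 -3.443
vertex 4.064 0.102 -2.6
endloop
endfacet
facet normal 0.156 -0.606 0.780
outer loop
vertex 4.032 -0.746 -3.252
vertex 4.064 0.102 -2.6
vertex 2.456 -0.438 -2.697
endloop
endfacet
facet normal -0.719 -0.404 -0.565
outer loop
vertex -3.709 0.922 -2.042
vertex -4.797 1.66 -1.184
vertex -3.666 1.676 -2.635
endloop
endfacet
facet normal 0.693 -0.469 -0.547
outer loop
vertex -2.803 2.16 -1.956
vertex -3.709 0.922 -2.042
vertex -3.666 1.676 -2.635
endloop
endfacet
facet normal -0.720 -0.403 -0.565
outer loop
vertex -3.666 1.676 -2.635
vertex -4.797 1.66 -1.184
vertex -4.754 2.414 -1.776
endloop
endfacet
facet normal 0.045 0.785 -0.617
outer loop
vertex -4.754 2.414 -1.776
vertex -2.803 2.16 -1.956
vertex -3.666 1.676 -2.635
endloop
endfacet
facet normal -0.046 -0.785 0.618
outer loop
vertex -3.709 0.922 -2.042
vertex -3.934 2.144 -0.505
vertex -4.797 1.66 -1.184
endloop
endfacet
facet normal 0.693 -0.469 -0.547
outer loop
vertex -2.846 1.406 -1.364
vertex -3.709 0.922 -2.042
vertex -2.803 2.16 -1.956
endloop
endfacet
facet normal -0.045 -0.785 0.618
outer loop
vertex -2.846 1.406 -1.364
vertex -3.934 2.144 -0.505
vertex -3.709 0.922 -2.042
endloop
endfacet
facet normal -0.693 0.469 0.547
outer loop
vertex -4.797 1.66 -1.184
vertex -3.934 2.144 -0.505
vertex -4.754 2.414 -1.776
endloop
endfacet
facet normal 0.045 0.785 -0.618
outer loop
vertex -3.891 2.898 -1.098
vertex -2.803 2.16 -1.956
vertex -4.754 2.414 -1.776
endloop
endfacet
facet normal -0.693 0.470 0.547
outer loop
vertex -4.754 2.414 -1.776
vertex -3.934 2.144 -0.505
vertex -3.891 2.898 -1.098
endloop
endfacet
facet normal 0.719 0.403 0.566
outer loop
vertex -3.891 2.898 -1.098
vertex -2.846 1.406 -1.364
vertex -2.803 2.16 -1.956
endloop
endfacet
facet normal 0.720 0.403 0.565
outer loop
vertex -3.934 2.144 -0.505
vertex -2.846 1.406 -1.364
vertex -3.891 2.898 -1.098
endloop
endfacet

endsolid


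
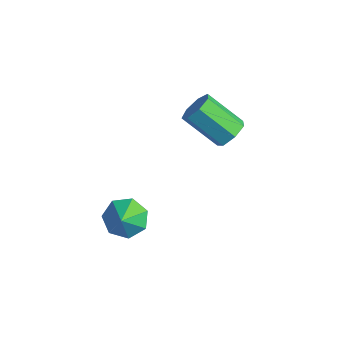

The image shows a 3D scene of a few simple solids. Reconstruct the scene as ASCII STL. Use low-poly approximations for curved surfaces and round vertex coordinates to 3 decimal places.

solid 
facet normal 0.639 0.440 -0.631
outer loop
vertex 3.599 4.403 0.714
vertex 3.245 4.024 0.092
vertex 3.065 4.746 0.413
endloop
endfacet
facet normal 0.120 0.754 0.646
outer loop
vertex 3.599 4.403 0.714
vertex 3.065 4.746 0.413
vertex 2.31 3.514 1.99
endloop
endfacet
facet normal 0.120 0.754 0.646
outer loop
vertex 2.31 3.514 1.99
vertex 3.065 4.746 0.413
vertex 1.775 3.857 1.689
endloop
endfacet
facet normal -0.638 -0.441 0.632
outer loop
vertex 2.31 3.514 1.99
vertex 1.775 3.857 1.689
vertex 1.955 3.136 1.368
endloop
endfacet
facet normal 0.639 0.440 -0.631
outer loop
vertex 3.065 4.746 0.413
vertex 3.245 4.024 0.092
vertex 2.666 4.546 -0.13
endloop
endfacet
facet normal -0.520 0.852 0.068
outer loop
vertex 3.065 4.746 0.413
vertex 2.666 4.546 -0.13
vertex 1.775 3.857 1.689
endloop
endfacet
facet normal -0.520 0.852 0.068
outer loop
vertex 1.775 3.857 1.689
vertex 2.666 4.546 -0.13
vertex 1.376 3.657 1.146
endloop
endfacet
facet normal -0.638 -0.440 0.631
outer loop
vertex 1.775 3.857 1.689
vertex 1.376 3.657 1.146
vertex 1.955 3.136 1.368
endloop
endfacet
facet normal 0.639 0.440 -0.631
outer loop
vertex 2.666 4.546 -0.13
vertex 3.245 4.024 0.092
vertex 2.703 3.953 -0.506
endloop
endfacet
facet normal -0.768 0.308 -0.562
outer loop
vertex 2.666 4.546 -0.13
vertex 2.703 3.953 -0.506
vertex 1.376 3.657 1.146
endloop
endfacet
facet normal -0.768 0.308 -0.562
outer loop
vertex 1.376 3.657 1.146
vertex 2.703 3.953 -0.506
vertex 1.413 3.064 0.77
endloop
endfacet
facet normal -0.638 -0.440 0.632
outer loop
vertex 1.376 3.657 1.146
vertex 1.413 3.064 0.77
vertex 1.955 3.136 1.368
endloop
endfacet
facet normal 0.639 0.440 -0.631
outer loop
vertex 2.703 3.953 -0.506
vertex 3.245 4.024 0.092
vertex 3.148 3.414 -0.431
endloop
endfacet
facet normal -0.437 -0.468 -0.768
outer loop
vertex 2.703 3.953 -0.506
vertex 3.148 3.414 -0.431
vertex 1.413 3.064 0.77
endloop
endfacet
facet normal -0.438 -0.467 -0.768
outer loop
vertex 1.413 3.064 0.77
vertex 3.148 3.414 -0.431
vertex 1.858 2.525 0.844
endloop
endfacet
facet normal -0.638 -0.440 0.632
outer loop
vertex 1.413 3.064 0.77
vertex 1.858 2.525 0.844
vertex 1.955 3.136 1.368
endloop
endfacet
facet normal 0.638 0.440 -0.632
outer loop
vertex 3.148 3.414 -0.431
vertex 3.245 4.024 0.092
vertex 3.666 3.334 0.037
endloop
endfacet
facet normal 0.221 -0.891 -0.397
outer loop
vertex 3.148 3.414 -0.431
vertex 3.666 3.334 0.037
vertex 1.858 2.525 0.844
endloop
endfacet
facet normal 0.222 -0.891 -0.396
outer loop
vertex 1.858 2.525 0.844
vertex 3.666 3.334 0.037
vertex 2.376 2.446 1.313
endloop
endfacet
facet normal -0.639 -0.440 0.631
outer loop
vertex 1.858 2.525 0.844
vertex 2.376 2.446 1.313
vertex 1.955 3.136 1.368
endloop
endfacet
facet normal 0.638 0.440 -0.632
outer loop
vertex 3.666 3.334 0.037
vertex 3.245 4.024 0.092
vertex 3.867 3.775 0.547
endloop
endfacet
facet normal 0.715 -0.643 0.275
outer loop
vertex 3.666 3.334 0.037
vertex 3.867 3.775 0.547
vertex 2.376 2.446 1.313
endloop
endfacet
facet normal 0.715 -0.644 0.274
outer loop
vertex 2.376 2.446 1.313
vertex 3.867 3.775 0.547
vertex 2.577 2.886 1.823
endloop
endfacet
facet normal -0.639 -0.440 0.631
outer loop
vertex 2.376 2.446 1.313
vertex 2.577 2.886 1.823
vertex 1.955 3.136 1.368
endloop
endfacet
facet normal 0.638 0.440 -0.632
outer loop
vertex 3.867 3.775 0.547
vertex 3.245 4.024 0.092
vertex 3.599 4.403 0.714
endloop
endfacet
facet normal 0.669 0.089 0.738
outer loop
vertex 3.867 3.775 0.547
vertex 3.599 4.403 0.714
vertex 2.577 2.886 1.823
endloop
endfacet
facet normal 0.669 0.088 0.738
outer loop
vertex 2.577 2.886 1.823
vertex 3.599 4.403 0.714
vertex 2.31 3.514 1.99
endloop
endfacet
facet normal -0.639 -0.439 0.632
outer loop
vertex 2.577 2.886 1.823
vertex 2.31 3.514 1.99
vertex 1.955 3.136 1.368
endloop
endfacet
facet normal -0.553 0.513 -0.656
outer loop
vertex 2.908 0.046 -4.453
vertex 2.098 -0.432 -4.144
vertex 2.482 0.415 -3.805
endloop
endfacet
facet normal 0.867 0.290 0.405
outer loop
vertex 2.908 0.046 -4.453
vertex 2.482 0.415 -3.805
vertex 2.762 -1.048 -3.356
endloop
endfacet
facet normal -0.553 0.513 -0.656
outer loop
vertex 2.482 0.415 -3.805
vertex 2.098 -0.432 -4.144
vertex 1.766 0.146 -3.412
endloop
endfacet
facet normal 0.353 0.336 0.873
outer loop
vertex 2.482 0.415 -3.805
vertex 1.766 0.146 -3.412
vertex 2.762 -1.048 -3.356
endloop
endfacet
facet normal -0.553 0.513 -0.656
outer loop
vertex 1.766 0.146 -3.412
vertex 2.098 -0.432 -4.144
vertex 1.301 -0.558 -3.571
endloop
endfacet
facet normal -0.179 -0.103 0.979
outer loop
vertex 1.766 0.146 -3.412
vertex 1.301 -0.558 -3.571
vertex 2.762 -1.048 -3.356
endloop
endfacet
facet normal -0.553 0.513 -0.657
outer loop
vertex 1.301 -0.558 -3.571
vertex 2.098 -0.432 -4.144
vertex 1.436 -1.168 -4.161
endloop
endfacet
facet normal -0.327 -0.693 0.642
outer loop
vertex 1.301 -0.558 -3.571
vertex 1.436 -1.168 -4.161
vertex 2.762 -1.048 -3.356
endloop
endfacet
facet normal -0.553 0.513 -0.657
outer loop
vertex 1.436 -1.168 -4.161
vertex 2.098 -0.432 -4.144
vertex 2.07 -1.223 -4.738
endloop
endfacet
facet normal 0.019 -0.993 0.116
outer loop
vertex 1.436 -1.168 -4.161
vertex 2.07 -1.223 -4.738
vertex 2.762 -1.048 -3.356
endloop
endfacet
facet normal -0.553 0.513 -0.657
outer loop
vertex 2.07 -1.223 -4.738
vertex 2.098 -0.432 -4.144
vertex 2.725 -0.683 -4.868
endloop
endfacet
facet normal 0.599 -0.775 -0.202
outer loop
vertex 2.07 -1.223 -4.738
vertex 2.725 -0.683 -4.868
vertex 2.762 -1.048 -3.356
endloop
endfacet
facet normal -0.553 0.513 -0.657
outer loop
vertex 2.725 -0.683 -4.868
vertex 2.098 -0.432 -4.144
vertex 2.908 0.046 -4.453
endloop
endfacet
facet normal 0.976 -0.204 -0.073
outer loop
vertex 2.725 -0.683 -4.868
vertex 2.908 0.046 -4.453
vertex 2.762 -1.048 -3.356
endloop
endfacet

endsolid


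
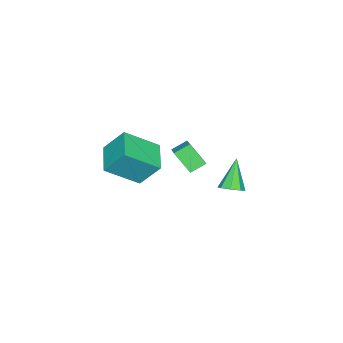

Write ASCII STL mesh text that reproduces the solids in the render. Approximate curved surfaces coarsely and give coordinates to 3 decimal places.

solid 
facet normal -0.832 -0.506 0.226
outer loop
vertex 3.237 -4.503 4.049
vertex 2.155 -3.245 2.879
vertex 3.483 -5.475 2.776
endloop
endfacet
facet normal 0.533 -0.620 0.576
outer loop
vertex 4.865 -4.635 2.401
vertex 3.237 -4.503 4.049
vertex 3.483 -5.475 2.776
endloop
endfacet
facet normal -0.832 -0.506 0.226
outer loop
vertex 3.483 -5.475 2.776
vertex 2.155 -3.245 2.879
vertex 2.401 -4.217 1.607
endloop
endfacet
facet normal 0.151 -0.600 -0.786
outer loop
vertex 2.401 -4.217 1.607
vertex 4.865 -4.635 2.401
vertex 3.483 -5.475 2.776
endloop
endfacet
facet normal -0.152 0.600 0.785
outer loop
vertex 3.237 -4.503 4.049
vertex 3.537 -2.405 2.504
vertex 2.155 -3.245 2.879
endloop
endfacet
facet normal 0.533 -0.619 0.576
outer loop
vertex 4.619 -3.663 3.673
vertex 3.237 -4.503 4.049
vertex 4.865 -4.635 2.401
endloop
endfacet
facet normal -0.151 0.600 0.786
outer loop
vertex 4.619 -3.663 3.673
vertex 3.537 -2.405 2.504
vertex 3.237 -4.503 4.049
endloop
endfacet
facet normal -0.533 0.619 -0.576
outer loop
vertex 2.155 -3.245 2.879
vertex 3.537 -2.405 2.504
vertex 2.401 -4.217 1.607
endloop
endfacet
facet normal 0.151 -0.600 -0.785
outer loop
vertex 3.783 -3.377 1.231
vertex 4.865 -4.635 2.401
vertex 2.401 -4.217 1.607
endloop
endfacet
facet normal -0.533 0.619 -0.576
outer loop
vertex 2.401 -4.217 1.607
vertex 3.537 -2.405 2.504
vertex 3.783 -3.377 1.231
endloop
endfacet
facet normal 0.832 0.506 -0.226
outer loop
vertex 3.783 -3.377 1.231
vertex 4.619 -3.663 3.673
vertex 4.865 -4.635 2.401
endloop
endfacet
facet normal 0.832 0.506 -0.226
outer loop
vertex 3.537 -2.405 2.504
vertex 4.619 -3.663 3.673
vertex 3.783 -3.377 1.231
endloop
endfacet
facet normal -0.725 -0.495 -0.478
outer loop
vertex 1.977 -1.905 3.568
vertex 2.028 -1.035 2.59
vertex 2.575 -2.393 3.166
endloop
endfacet
facet normal -0.040 -0.664 0.747
outer loop
vertex 3.612 -1.685 3.85
vertex 1.977 -1.905 3.568
vertex 2.575 -2.393 3.166
endloop
endfacet
facet normal -0.725 -0.495 -0.478
outer loop
vertex 2.575 -2.393 3.166
vertex 2.028 -1.035 2.59
vertex 2.626 -1.523 2.188
endloop
endfacet
facet normal 0.687 -0.560 -0.462
outer loop
vertex 2.626 -1.523 2.188
vertex 3.612 -1.685 3.85
vertex 2.575 -2.393 3.166
endloop
endfacet
facet normal -0.687 0.560 0.462
outer loop
vertex 1.977 -1.905 3.568
vertex 3.065 -0.327 3.274
vertex 2.028 -1.035 2.59
endloop
endfacet
facet normal -0.040 -0.664 0.747
outer loop
vertex 3.014 -1.197 4.252
vertex 1.977 -1.905 3.568
vertex 3.612 -1.685 3.85
endloop
endfacet
facet normal -0.687 0.560 0.462
outer loop
vertex 3.014 -1.197 4.252
vertex 3.065 -0.327 3.274
vertex 1.977 -1.905 3.568
endloop
endfacet
facet normal 0.040 0.664 -0.747
outer loop
vertex 2.028 -1.035 2.59
vertex 3.065 -0.327 3.274
vertex 2.626 -1.523 2.188
endloop
endfacet
facet normal 0.687 -0.560 -0.462
outer loop
vertex 3.663 -0.815 2.872
vertex 3.612 -1.685 3.85
vertex 2.626 -1.523 2.188
endloop
endfacet
facet normal 0.040 0.664 -0.747
outer loop
vertex 2.626 -1.523 2.188
vertex 3.065 -0.327 3.274
vertex 3.663 -0.815 2.872
endloop
endfacet
facet normal 0.725 0.495 0.478
outer loop
vertex 3.663 -0.815 2.872
vertex 3.014 -1.197 4.252
vertex 3.612 -1.685 3.85
endloop
endfacet
facet normal 0.725 0.495 0.478
outer loop
vertex 3.065 -0.327 3.274
vertex 3.014 -1.197 4.252
vertex 3.663 -0.815 2.872
endloop
endfacet
facet normal 0.577 0.157 -0.802
outer loop
vertex 4.645 1.714 3.359
vertex 4.182 1.53 2.99
vertex 4.364 2.073 3.227
endloop
endfacet
facet normal 0.346 0.550 0.760
outer loop
vertex 4.645 1.714 3.359
vertex 4.364 2.073 3.227
vertex 3.218 1.27 4.33
endloop
endfacet
facet normal 0.576 0.157 -0.802
outer loop
vertex 4.364 2.073 3.227
vertex 4.182 1.53 2.99
vertex 3.976 2.113 2.956
endloop
endfacet
facet normal -0.207 0.881 0.426
outer loop
vertex 4.364 2.073 3.227
vertex 3.976 2.113 2.956
vertex 3.218 1.27 4.33
endloop
endfacet
facet normal 0.577 0.157 -0.802
outer loop
vertex 3.976 2.113 2.956
vertex 4.182 1.53 2.99
vertex 3.709 1.812 2.705
endloop
endfacet
facet normal -0.747 0.665 -0.004
outer loop
vertex 3.976 2.113 2.956
vertex 3.709 1.812 2.705
vertex 3.218 1.27 4.33
endloop
endfacet
facet normal 0.576 0.155 -0.803
outer loop
vertex 3.709 1.812 2.705
vertex 4.182 1.53 2.99
vertex 3.719 1.345 2.622
endloop
endfacet
facet normal -0.960 0.029 -0.280
outer loop
vertex 3.709 1.812 2.705
vertex 3.719 1.345 2.622
vertex 3.218 1.27 4.33
endloop
endfacet
facet normal 0.576 0.156 -0.803
outer loop
vertex 3.719 1.345 2.622
vertex 4.182 1.53 2.99
vertex 4.0 0.986 2.754
endloop
endfacet
facet normal -0.720 -0.652 -0.240
outer loop
vertex 3.719 1.345 2.622
vertex 4.0 0.986 2.754
vertex 3.218 1.27 4.33
endloop
endfacet
facet normal 0.577 0.155 -0.802
outer loop
vertex 4.0 0.986 2.754
vertex 4.182 1.53 2.99
vertex 4.387 0.946 3.025
endloop
endfacet
facet normal -0.167 -0.981 0.094
outer loop
vertex 4.0 0.986 2.754
vertex 4.387 0.946 3.025
vertex 3.218 1.27 4.33
endloop
endfacet
facet normal 0.578 0.155 -0.801
outer loop
vertex 4.387 0.946 3.025
vertex 4.182 1.53 2.99
vertex 4.654 1.247 3.276
endloop
endfacet
facet normal 0.372 -0.767 0.524
outer loop
vertex 4.387 0.946 3.025
vertex 4.654 1.247 3.276
vertex 3.218 1.27 4.33
endloop
endfacet
facet normal 0.578 0.154 -0.802
outer loop
vertex 4.654 1.247 3.276
vertex 4.182 1.53 2.99
vertex 4.645 1.714 3.359
endloop
endfacet
facet normal 0.585 -0.131 0.800
outer loop
vertex 4.654 1.247 3.276
vertex 4.645 1.714 3.359
vertex 3.218 1.27 4.33
endloop
endfacet

endsolid


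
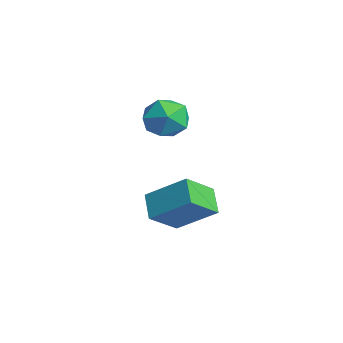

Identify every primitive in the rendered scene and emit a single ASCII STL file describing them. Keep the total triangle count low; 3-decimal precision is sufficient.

solid 
facet normal -0.688 0.721 -0.076
outer loop
vertex -3.369 2.261 1.455
vertex -4.053 1.581 1.196
vertex -3.917 1.812 2.159
endloop
endfacet
facet normal -0.196 0.889 0.415
outer loop
vertex -3.369 2.261 1.455
vertex -3.917 1.812 2.159
vertex -2.94 1.959 2.305
endloop
endfacet
facet normal 0.441 0.892 0.094
outer loop
vertex -3.369 2.261 1.455
vertex -2.94 1.959 2.305
vertex -2.472 1.82 1.433
endloop
endfacet
facet normal 0.343 0.728 -0.593
outer loop
vertex -3.369 2.261 1.455
vertex -2.472 1.82 1.433
vertex -3.161 1.587 0.748
endloop
endfacet
facet normal -0.355 0.622 -0.698
outer loop
vertex -3.369 2.261 1.455
vertex -3.161 1.587 0.748
vertex -4.053 1.581 1.196
endloop
endfacet
facet normal -0.192 0.373 0.908
outer loop
vertex -2.94 1.959 2.305
vertex -3.917 1.812 2.159
vertex -3.359 1.093 2.572
endloop
endfacet
facet normal -0.988 0.103 0.115
outer loop
vertex -3.917 1.812 2.159
vertex -4.053 1.581 1.196
vertex -4.048 0.86 1.887
endloop
endfacet
facet normal -0.448 -0.058 -0.892
outer loop
vertex -4.053 1.581 1.196
vertex -3.161 1.587 0.748
vertex -3.58 0.721 1.015
endloop
endfacet
facet normal 0.681 0.113 -0.723
outer loop
vertex -3.161 1.587 0.748
vertex -2.472 1.82 1.433
vertex -2.603 0.868 1.161
endloop
endfacet
facet normal 0.839 0.379 0.390
outer loop
vertex -2.472 1.82 1.433
vertex -2.94 1.959 2.305
vertex -2.467 1.099 2.124
endloop
endfacet
facet normal -0.343 -0.728 0.593
outer loop
vertex -3.151 0.419 1.865
vertex -3.359 1.093 2.572
vertex -4.048 0.86 1.887
endloop
endfacet
facet normal -0.441 -0.892 -0.094
outer loop
vertex -3.151 0.419 1.865
vertex -4.048 0.86 1.887
vertex -3.58 0.721 1.015
endloop
endfacet
facet normal 0.196 -0.889 -0.415
outer loop
vertex -3.151 0.419 1.865
vertex -3.58 0.721 1.015
vertex -2.603 0.868 1.161
endloop
endfacet
facet normal 0.688 -0.721 0.076
outer loop
vertex -3.151 0.419 1.865
vertex -2.603 0.868 1.161
vertex -2.467 1.099 2.124
endloop
endfacet
facet normal 0.355 -0.622 0.698
outer loop
vertex -3.151 0.419 1.865
vertex -2.467 1.099 2.124
vertex -3.359 1.093 2.572
endloop
endfacet
facet normal -0.681 -0.113 0.723
outer loop
vertex -4.048 0.86 1.887
vertex -3.359 1.093 2.572
vertex -3.917 1.812 2.159
endloop
endfacet
facet normal -0.839 -0.379 -0.390
outer loop
vertex -3.58 0.721 1.015
vertex -4.048 0.86 1.887
vertex -4.053 1.581 1.196
endloop
endfacet
facet normal 0.192 -0.373 -0.908
outer loop
vertex -2.603 0.868 1.161
vertex -3.58 0.721 1.015
vertex -3.161 1.587 0.748
endloop
endfacet
facet normal 0.988 -0.103 -0.115
outer loop
vertex -2.467 1.099 2.124
vertex -2.603 0.868 1.161
vertex -2.472 1.82 1.433
endloop
endfacet
facet normal 0.448 0.058 0.892
outer loop
vertex -3.359 1.093 2.572
vertex -2.467 1.099 2.124
vertex -2.94 1.959 2.305
endloop
endfacet
facet normal -0.525 -0.626 -0.577
outer loop
vertex -2.66 0.291 -1.74
vertex -3.027 1.488 -2.705
vertex -1.685 0.069 -2.386
endloop
endfacet
facet normal 0.232 -0.757 0.610
outer loop
vertex -0.693 1.252 -1.295
vertex -2.66 0.291 -1.74
vertex -1.685 0.069 -2.386
endloop
endfacet
facet normal -0.524 -0.626 -0.577
outer loop
vertex -1.685 0.069 -2.386
vertex -3.027 1.488 -2.705
vertex -2.052 1.266 -3.35
endloop
endfacet
facet normal 0.819 -0.186 -0.543
outer loop
vertex -2.052 1.266 -3.35
vertex -0.693 1.252 -1.295
vertex -1.685 0.069 -2.386
endloop
endfacet
facet normal -0.819 0.186 0.543
outer loop
vertex -2.66 0.291 -1.74
vertex -2.035 2.671 -1.614
vertex -3.027 1.488 -2.705
endloop
endfacet
facet normal 0.232 -0.757 0.611
outer loop
vertex -1.668 1.474 -0.65
vertex -2.66 0.291 -1.74
vertex -0.693 1.252 -1.295
endloop
endfacet
facet normal -0.819 0.186 0.543
outer loop
vertex -1.668 1.474 -0.65
vertex -2.035 2.671 -1.614
vertex -2.66 0.291 -1.74
endloop
endfacet
facet normal -0.232 0.757 -0.611
outer loop
vertex -3.027 1.488 -2.705
vertex -2.035 2.671 -1.614
vertex -2.052 1.266 -3.35
endloop
endfacet
facet normal 0.819 -0.187 -0.543
outer loop
vertex -1.06 2.449 -2.26
vertex -0.693 1.252 -1.295
vertex -2.052 1.266 -3.35
endloop
endfacet
facet normal -0.232 0.757 -0.611
outer loop
vertex -2.052 1.266 -3.35
vertex -2.035 2.671 -1.614
vertex -1.06 2.449 -2.26
endloop
endfacet
facet normal 0.524 0.626 0.577
outer loop
vertex -1.06 2.449 -2.26
vertex -1.668 1.474 -0.65
vertex -0.693 1.252 -1.295
endloop
endfacet
facet normal 0.525 0.626 0.577
outer loop
vertex -2.035 2.671 -1.614
vertex -1.668 1.474 -0.65
vertex -1.06 2.449 -2.26
endloop
endfacet

endsolid


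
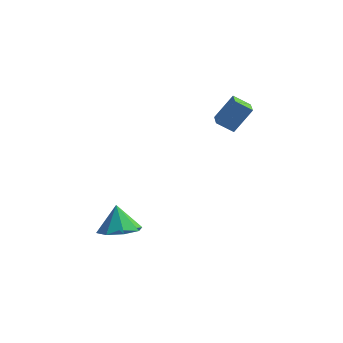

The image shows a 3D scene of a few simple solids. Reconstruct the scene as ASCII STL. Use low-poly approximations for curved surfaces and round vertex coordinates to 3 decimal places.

solid 
facet normal -0.412 -0.434 -0.801
outer loop
vertex 3.381 2.162 3.037
vertex 2.896 3.073 2.793
vertex 4.13 2.421 2.512
endloop
endfacet
facet normal 0.458 -0.859 0.229
outer loop
vertex 4.744 3.067 3.707
vertex 3.381 2.162 3.037
vertex 4.13 2.421 2.512
endloop
endfacet
facet normal -0.411 -0.433 -0.802
outer loop
vertex 4.13 2.421 2.512
vertex 2.896 3.073 2.793
vertex 3.645 3.332 2.269
endloop
endfacet
facet normal 0.788 0.272 -0.552
outer loop
vertex 3.645 3.332 2.269
vertex 4.744 3.067 3.707
vertex 4.13 2.421 2.512
endloop
endfacet
facet normal -0.788 -0.272 0.552
outer loop
vertex 3.381 2.162 3.037
vertex 3.51 3.719 3.988
vertex 2.896 3.073 2.793
endloop
endfacet
facet normal 0.458 -0.859 0.229
outer loop
vertex 3.995 2.808 4.231
vertex 3.381 2.162 3.037
vertex 4.744 3.067 3.707
endloop
endfacet
facet normal -0.788 -0.272 0.552
outer loop
vertex 3.995 2.808 4.231
vertex 3.51 3.719 3.988
vertex 3.381 2.162 3.037
endloop
endfacet
facet normal -0.458 0.859 -0.229
outer loop
vertex 2.896 3.073 2.793
vertex 3.51 3.719 3.988
vertex 3.645 3.332 2.269
endloop
endfacet
facet normal 0.788 0.272 -0.552
outer loop
vertex 4.259 3.978 3.463
vertex 4.744 3.067 3.707
vertex 3.645 3.332 2.269
endloop
endfacet
facet normal -0.458 0.859 -0.229
outer loop
vertex 3.645 3.332 2.269
vertex 3.51 3.719 3.988
vertex 4.259 3.978 3.463
endloop
endfacet
facet normal 0.411 0.434 0.802
outer loop
vertex 4.259 3.978 3.463
vertex 3.995 2.808 4.231
vertex 4.744 3.067 3.707
endloop
endfacet
facet normal 0.412 0.433 0.802
outer loop
vertex 3.51 3.719 3.988
vertex 3.995 2.808 4.231
vertex 4.259 3.978 3.463
endloop
endfacet
facet normal 0.245 -0.292 -0.925
outer loop
vertex 1.633 -1.729 -1.896
vertex 0.849 -2.381 -1.898
vertex 0.978 -1.407 -2.171
endloop
endfacet
facet normal 0.262 0.877 0.403
outer loop
vertex 1.633 -1.729 -1.896
vertex 0.978 -1.407 -2.171
vertex 0.511 -1.979 -0.622
endloop
endfacet
facet normal 0.244 -0.292 -0.925
outer loop
vertex 0.978 -1.407 -2.171
vertex 0.849 -2.381 -1.898
vertex 0.246 -1.655 -2.286
endloop
endfacet
facet normal -0.345 0.910 0.232
outer loop
vertex 0.978 -1.407 -2.171
vertex 0.246 -1.655 -2.286
vertex 0.511 -1.979 -0.622
endloop
endfacet
facet normal 0.244 -0.291 -0.925
outer loop
vertex 0.246 -1.655 -2.286
vertex 0.849 -2.381 -1.898
vertex -0.132 -2.328 -2.174
endloop
endfacet
facet normal -0.831 0.505 0.231
outer loop
vertex 0.246 -1.655 -2.286
vertex -0.132 -2.328 -2.174
vertex 0.511 -1.979 -0.622
endloop
endfacet
facet normal 0.244 -0.291 -0.925
outer loop
vertex -0.132 -2.328 -2.174
vertex 0.849 -2.381 -1.898
vertex 0.064 -3.033 -1.9
endloop
endfacet
facet normal -0.911 -0.098 0.400
outer loop
vertex -0.132 -2.328 -2.174
vertex 0.064 -3.033 -1.9
vertex 0.511 -1.979 -0.622
endloop
endfacet
facet normal 0.245 -0.292 -0.925
outer loop
vertex 0.064 -3.033 -1.9
vertex 0.849 -2.381 -1.898
vertex 0.719 -3.355 -1.625
endloop
endfacet
facet normal -0.538 -0.548 0.640
outer loop
vertex 0.064 -3.033 -1.9
vertex 0.719 -3.355 -1.625
vertex 0.511 -1.979 -0.622
endloop
endfacet
facet normal 0.244 -0.292 -0.925
outer loop
vertex 0.719 -3.355 -1.625
vertex 0.849 -2.381 -1.898
vertex 1.451 -3.107 -1.51
endloop
endfacet
facet normal 0.069 -0.581 0.811
outer loop
vertex 0.719 -3.355 -1.625
vertex 1.451 -3.107 -1.51
vertex 0.511 -1.979 -0.622
endloop
endfacet
facet normal 0.244 -0.292 -0.925
outer loop
vertex 1.451 -3.107 -1.51
vertex 0.849 -2.381 -1.898
vertex 1.829 -2.434 -1.623
endloop
endfacet
facet normal 0.556 -0.176 0.812
outer loop
vertex 1.451 -3.107 -1.51
vertex 1.829 -2.434 -1.623
vertex 0.511 -1.979 -0.622
endloop
endfacet
facet normal 0.244 -0.290 -0.925
outer loop
vertex 1.829 -2.434 -1.623
vertex 0.849 -2.381 -1.898
vertex 1.633 -1.729 -1.896
endloop
endfacet
facet normal 0.636 0.426 0.644
outer loop
vertex 1.829 -2.434 -1.623
vertex 1.633 -1.729 -1.896
vertex 0.511 -1.979 -0.622
endloop
endfacet

endsolid


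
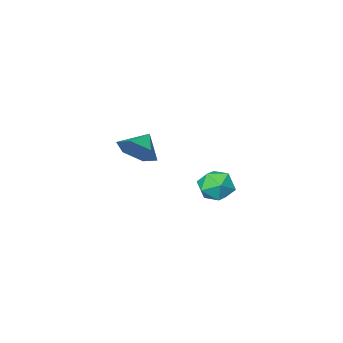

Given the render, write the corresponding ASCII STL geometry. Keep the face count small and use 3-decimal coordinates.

solid 
facet normal 0.066 0.992 -0.105
outer loop
vertex -0.512 2.766 -0.3
vertex -1.291 2.863 0.128
vertex -0.524 2.861 0.588
endloop
endfacet
facet normal 0.714 0.697 -0.065
outer loop
vertex -0.512 2.766 -0.3
vertex -0.524 2.861 0.588
vertex 0.023 2.265 0.21
endloop
endfacet
facet normal 0.773 0.221 -0.594
outer loop
vertex -0.512 2.766 -0.3
vertex 0.023 2.265 0.21
vertex -0.404 1.898 -0.483
endloop
endfacet
facet normal 0.162 0.223 -0.961
outer loop
vertex -0.512 2.766 -0.3
vertex -0.404 1.898 -0.483
vertex -1.216 2.268 -0.534
endloop
endfacet
facet normal -0.275 0.699 -0.660
outer loop
vertex -0.512 2.766 -0.3
vertex -1.216 2.268 -0.534
vertex -1.291 2.863 0.128
endloop
endfacet
facet normal 0.758 0.344 0.554
outer loop
vertex 0.023 2.265 0.21
vertex -0.524 2.861 0.588
vertex -0.424 2.052 0.954
endloop
endfacet
facet normal -0.291 0.823 0.489
outer loop
vertex -0.524 2.861 0.588
vertex -1.291 2.863 0.128
vertex -1.236 2.422 0.903
endloop
endfacet
facet normal -0.844 0.347 -0.408
outer loop
vertex -1.291 2.863 0.128
vertex -1.216 2.268 -0.534
vertex -1.663 2.055 0.21
endloop
endfacet
facet normal -0.136 -0.422 -0.896
outer loop
vertex -1.216 2.268 -0.534
vertex -0.404 1.898 -0.483
vertex -1.116 1.459 -0.168
endloop
endfacet
facet normal 0.854 -0.424 -0.302
outer loop
vertex -0.404 1.898 -0.483
vertex 0.023 2.265 0.21
vertex -0.349 1.457 0.292
endloop
endfacet
facet normal -0.162 -0.223 0.961
outer loop
vertex -1.128 1.554 0.72
vertex -0.424 2.052 0.954
vertex -1.236 2.422 0.903
endloop
endfacet
facet normal -0.773 -0.221 0.594
outer loop
vertex -1.128 1.554 0.72
vertex -1.236 2.422 0.903
vertex -1.663 2.055 0.21
endloop
endfacet
facet normal -0.714 -0.697 0.065
outer loop
vertex -1.128 1.554 0.72
vertex -1.663 2.055 0.21
vertex -1.116 1.459 -0.168
endloop
endfacet
facet normal -0.066 -0.992 0.105
outer loop
vertex -1.128 1.554 0.72
vertex -1.116 1.459 -0.168
vertex -0.349 1.457 0.292
endloop
endfacet
facet normal 0.275 -0.699 0.660
outer loop
vertex -1.128 1.554 0.72
vertex -0.349 1.457 0.292
vertex -0.424 2.052 0.954
endloop
endfacet
facet normal 0.136 0.422 0.896
outer loop
vertex -1.236 2.422 0.903
vertex -0.424 2.052 0.954
vertex -0.524 2.861 0.588
endloop
endfacet
facet normal -0.854 0.424 0.302
outer loop
vertex -1.663 2.055 0.21
vertex -1.236 2.422 0.903
vertex -1.291 2.863 0.128
endloop
endfacet
facet normal -0.758 -0.344 -0.554
outer loop
vertex -1.116 1.459 -0.168
vertex -1.663 2.055 0.21
vertex -1.216 2.268 -0.534
endloop
endfacet
facet normal 0.291 -0.823 -0.489
outer loop
vertex -0.349 1.457 0.292
vertex -1.116 1.459 -0.168
vertex -0.404 1.898 -0.483
endloop
endfacet
facet normal 0.844 -0.347 0.408
outer loop
vertex -0.424 2.052 0.954
vertex -0.349 1.457 0.292
vertex 0.023 2.265 0.21
endloop
endfacet
facet normal 0.770 0.319 -0.553
outer loop
vertex 0.067 -3.93 0.638
vertex -0.544 -3.257 0.175
vertex -0.044 -2.992 1.024
endloop
endfacet
facet normal 0.055 -0.374 0.926
outer loop
vertex 0.067 -3.93 0.638
vertex -0.044 -2.992 1.024
vertex -1.476 -3.643 0.845
endloop
endfacet
facet normal 0.770 0.319 -0.553
outer loop
vertex -0.044 -2.992 1.024
vertex -0.544 -3.257 0.175
vertex -0.656 -2.319 0.561
endloop
endfacet
facet normal -0.276 0.362 0.891
outer loop
vertex -0.044 -2.992 1.024
vertex -0.656 -2.319 0.561
vertex -1.476 -3.643 0.845
endloop
endfacet
facet normal 0.769 0.320 -0.553
outer loop
vertex -0.656 -2.319 0.561
vertex -0.544 -3.257 0.175
vertex -1.156 -2.585 -0.288
endloop
endfacet
facet normal -0.784 0.548 0.290
outer loop
vertex -0.656 -2.319 0.561
vertex -1.156 -2.585 -0.288
vertex -1.476 -3.643 0.845
endloop
endfacet
facet normal 0.769 0.319 -0.554
outer loop
vertex -1.156 -2.585 -0.288
vertex -0.544 -3.257 0.175
vertex -1.045 -3.522 -0.673
endloop
endfacet
facet normal -0.962 -0.002 -0.273
outer loop
vertex -1.156 -2.585 -0.288
vertex -1.045 -3.522 -0.673
vertex -1.476 -3.643 0.845
endloop
endfacet
facet normal 0.769 0.318 -0.554
outer loop
vertex -1.045 -3.522 -0.673
vertex -0.544 -3.257 0.175
vertex -0.433 -4.195 -0.21
endloop
endfacet
facet normal -0.631 -0.738 -0.238
outer loop
vertex -1.045 -3.522 -0.673
vertex -0.433 -4.195 -0.21
vertex -1.476 -3.643 0.845
endloop
endfacet
facet normal 0.770 0.318 -0.553
outer loop
vertex -0.433 -4.195 -0.21
vertex -0.544 -3.257 0.175
vertex 0.067 -3.93 0.638
endloop
endfacet
facet normal -0.123 -0.924 0.362
outer loop
vertex -0.433 -4.195 -0.21
vertex 0.067 -3.93 0.638
vertex -1.476 -3.643 0.845
endloop
endfacet

endsolid


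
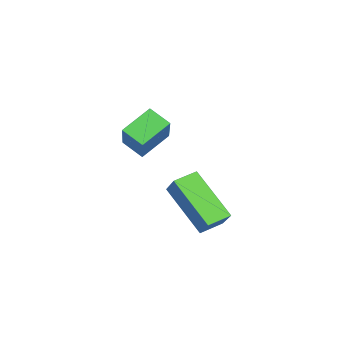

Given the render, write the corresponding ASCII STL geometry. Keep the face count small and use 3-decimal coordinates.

solid 
facet normal -0.370 -0.629 0.683
outer loop
vertex 3.214 -0.921 0.952
vertex 2.597 -0.33 1.162
vertex 2.544 -1.351 0.193
endloop
endfacet
facet normal 0.701 -0.672 -0.238
outer loop
vertex 3.323 -0.03 -1.242
vertex 3.214 -0.921 0.952
vertex 2.544 -1.351 0.193
endloop
endfacet
facet normal -0.371 -0.629 0.683
outer loop
vertex 2.544 -1.351 0.193
vertex 2.597 -0.33 1.162
vertex 1.927 -0.76 0.402
endloop
endfacet
facet normal -0.609 -0.391 -0.690
outer loop
vertex 1.927 -0.76 0.402
vertex 3.323 -0.03 -1.242
vertex 2.544 -1.351 0.193
endloop
endfacet
facet normal 0.609 0.391 0.690
outer loop
vertex 3.214 -0.921 0.952
vertex 3.376 0.991 -0.273
vertex 2.597 -0.33 1.162
endloop
endfacet
facet normal 0.701 -0.672 -0.238
outer loop
vertex 3.993 0.4 -0.482
vertex 3.214 -0.921 0.952
vertex 3.323 -0.03 -1.242
endloop
endfacet
facet normal 0.608 0.391 0.691
outer loop
vertex 3.993 0.4 -0.482
vertex 3.376 0.991 -0.273
vertex 3.214 -0.921 0.952
endloop
endfacet
facet normal -0.701 0.672 0.238
outer loop
vertex 2.597 -0.33 1.162
vertex 3.376 0.991 -0.273
vertex 1.927 -0.76 0.402
endloop
endfacet
facet normal -0.609 -0.390 -0.690
outer loop
vertex 2.706 0.561 -1.032
vertex 3.323 -0.03 -1.242
vertex 1.927 -0.76 0.402
endloop
endfacet
facet normal -0.701 0.672 0.238
outer loop
vertex 1.927 -0.76 0.402
vertex 3.376 0.991 -0.273
vertex 2.706 0.561 -1.032
endloop
endfacet
facet normal 0.371 0.630 -0.683
outer loop
vertex 2.706 0.561 -1.032
vertex 3.993 0.4 -0.482
vertex 3.323 -0.03 -1.242
endloop
endfacet
facet normal 0.371 0.629 -0.684
outer loop
vertex 3.376 0.991 -0.273
vertex 3.993 0.4 -0.482
vertex 2.706 0.561 -1.032
endloop
endfacet
facet normal -0.757 -0.225 -0.614
outer loop
vertex 1.575 -2.181 2.741
vertex 1.759 -1.472 2.254
vertex 2.342 -2.861 2.044
endloop
endfacet
facet normal -0.210 -0.805 0.555
outer loop
vertex 4.001 -2.368 3.386
vertex 1.575 -2.181 2.741
vertex 2.342 -2.861 2.044
endloop
endfacet
facet normal -0.757 -0.225 -0.614
outer loop
vertex 2.342 -2.861 2.044
vertex 1.759 -1.472 2.254
vertex 2.527 -2.152 1.556
endloop
endfacet
facet normal 0.618 -0.549 -0.563
outer loop
vertex 2.527 -2.152 1.556
vertex 4.001 -2.368 3.386
vertex 2.342 -2.861 2.044
endloop
endfacet
facet normal -0.619 0.548 0.564
outer loop
vertex 1.575 -2.181 2.741
vertex 3.418 -0.979 3.596
vertex 1.759 -1.472 2.254
endloop
endfacet
facet normal -0.209 -0.806 0.554
outer loop
vertex 3.233 -1.688 4.084
vertex 1.575 -2.181 2.741
vertex 4.001 -2.368 3.386
endloop
endfacet
facet normal -0.619 0.549 0.562
outer loop
vertex 3.233 -1.688 4.084
vertex 3.418 -0.979 3.596
vertex 1.575 -2.181 2.741
endloop
endfacet
facet normal 0.209 0.805 -0.555
outer loop
vertex 1.759 -1.472 2.254
vertex 3.418 -0.979 3.596
vertex 2.527 -2.152 1.556
endloop
endfacet
facet normal 0.619 -0.547 -0.563
outer loop
vertex 4.185 -1.659 2.899
vertex 4.001 -2.368 3.386
vertex 2.527 -2.152 1.556
endloop
endfacet
facet normal 0.210 0.805 -0.555
outer loop
vertex 2.527 -2.152 1.556
vertex 3.418 -0.979 3.596
vertex 4.185 -1.659 2.899
endloop
endfacet
facet normal 0.757 0.225 0.614
outer loop
vertex 4.185 -1.659 2.899
vertex 3.233 -1.688 4.084
vertex 4.001 -2.368 3.386
endloop
endfacet
facet normal 0.757 0.225 0.614
outer loop
vertex 3.418 -0.979 3.596
vertex 3.233 -1.688 4.084
vertex 4.185 -1.659 2.899
endloop
endfacet

endsolid


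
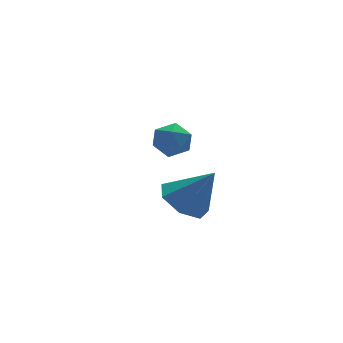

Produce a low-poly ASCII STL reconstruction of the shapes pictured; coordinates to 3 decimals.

solid 
facet normal -0.221 0.834 -0.505
outer loop
vertex -1.014 3.901 -2.57
vertex -1.674 3.892 -2.296
vertex -1.15 4.238 -1.954
endloop
endfacet
facet normal 0.472 0.813 -0.341
outer loop
vertex -1.014 3.901 -2.57
vertex -1.15 4.238 -1.954
vertex -0.549 3.858 -2.028
endloop
endfacet
facet normal 0.749 0.219 -0.625
outer loop
vertex -1.014 3.901 -2.57
vertex -0.549 3.858 -2.028
vertex -0.702 3.276 -2.415
endloop
endfacet
facet normal 0.227 -0.126 -0.966
outer loop
vertex -1.014 3.901 -2.57
vertex -0.702 3.276 -2.415
vertex -1.397 3.298 -2.581
endloop
endfacet
facet normal -0.374 0.254 -0.892
outer loop
vertex -1.014 3.901 -2.57
vertex -1.397 3.298 -2.581
vertex -1.674 3.892 -2.296
endloop
endfacet
facet normal 0.529 0.764 0.370
outer loop
vertex -0.549 3.858 -2.028
vertex -1.15 4.238 -1.954
vertex -0.923 3.822 -1.419
endloop
endfacet
facet normal -0.593 0.799 0.101
outer loop
vertex -1.15 4.238 -1.954
vertex -1.674 3.892 -2.296
vertex -1.618 3.844 -1.585
endloop
endfacet
facet normal -0.840 -0.140 -0.524
outer loop
vertex -1.674 3.892 -2.296
vertex -1.397 3.298 -2.581
vertex -1.771 3.262 -1.972
endloop
endfacet
facet normal 0.130 -0.755 -0.642
outer loop
vertex -1.397 3.298 -2.581
vertex -0.702 3.276 -2.415
vertex -1.17 2.882 -2.046
endloop
endfacet
facet normal 0.976 -0.197 -0.090
outer loop
vertex -0.702 3.276 -2.415
vertex -0.549 3.858 -2.028
vertex -0.646 3.228 -1.704
endloop
endfacet
facet normal -0.227 0.126 0.966
outer loop
vertex -1.306 3.219 -1.43
vertex -0.923 3.822 -1.419
vertex -1.618 3.844 -1.585
endloop
endfacet
facet normal -0.749 -0.219 0.625
outer loop
vertex -1.306 3.219 -1.43
vertex -1.618 3.844 -1.585
vertex -1.771 3.262 -1.972
endloop
endfacet
facet normal -0.472 -0.813 0.341
outer loop
vertex -1.306 3.219 -1.43
vertex -1.771 3.262 -1.972
vertex -1.17 2.882 -2.046
endloop
endfacet
facet normal 0.221 -0.834 0.505
outer loop
vertex -1.306 3.219 -1.43
vertex -1.17 2.882 -2.046
vertex -0.646 3.228 -1.704
endloop
endfacet
facet normal 0.374 -0.254 0.892
outer loop
vertex -1.306 3.219 -1.43
vertex -0.646 3.228 -1.704
vertex -0.923 3.822 -1.419
endloop
endfacet
facet normal -0.130 0.755 0.642
outer loop
vertex -1.618 3.844 -1.585
vertex -0.923 3.822 -1.419
vertex -1.15 4.238 -1.954
endloop
endfacet
facet normal -0.976 0.197 0.090
outer loop
vertex -1.771 3.262 -1.972
vertex -1.618 3.844 -1.585
vertex -1.674 3.892 -2.296
endloop
endfacet
facet normal -0.529 -0.764 -0.370
outer loop
vertex -1.17 2.882 -2.046
vertex -1.771 3.262 -1.972
vertex -1.397 3.298 -2.581
endloop
endfacet
facet normal 0.593 -0.799 -0.101
outer loop
vertex -0.646 3.228 -1.704
vertex -1.17 2.882 -2.046
vertex -0.702 3.276 -2.415
endloop
endfacet
facet normal 0.840 0.140 0.524
outer loop
vertex -0.923 3.822 -1.419
vertex -0.646 3.228 -1.704
vertex -0.549 3.858 -2.028
endloop
endfacet
facet normal -0.490 0.319 -0.812
outer loop
vertex -1.61 -0.256 -2.984
vertex -2.306 -0.055 -2.485
vertex -1.62 0.452 -2.7
endloop
endfacet
facet normal 0.999 0.025 -0.028
outer loop
vertex -1.61 -0.256 -2.984
vertex -1.62 0.452 -2.7
vertex -1.554 -0.545 -1.235
endloop
endfacet
facet normal -0.490 0.318 -0.812
outer loop
vertex -1.62 0.452 -2.7
vertex -2.306 -0.055 -2.485
vertex -2.147 0.779 -2.254
endloop
endfacet
facet normal 0.698 0.606 0.381
outer loop
vertex -1.62 0.452 -2.7
vertex -2.147 0.779 -2.254
vertex -1.554 -0.545 -1.235
endloop
endfacet
facet normal -0.488 0.318 -0.813
outer loop
vertex -2.147 0.779 -2.254
vertex -2.306 -0.055 -2.485
vertex -2.794 0.478 -1.983
endloop
endfacet
facet normal 0.039 0.620 0.783
outer loop
vertex -2.147 0.779 -2.254
vertex -2.794 0.478 -1.983
vertex -1.554 -0.545 -1.235
endloop
endfacet
facet normal -0.488 0.319 -0.813
outer loop
vertex -2.794 0.478 -1.983
vertex -2.306 -0.055 -2.485
vertex -3.074 -0.224 -2.09
endloop
endfacet
facet normal -0.480 0.058 0.875
outer loop
vertex -2.794 0.478 -1.983
vertex -3.074 -0.224 -2.09
vertex -1.554 -0.545 -1.235
endloop
endfacet
facet normal -0.488 0.319 -0.812
outer loop
vertex -3.074 -0.224 -2.09
vertex -2.306 -0.055 -2.485
vertex -2.776 -0.799 -2.495
endloop
endfacet
facet normal -0.470 -0.658 0.588
outer loop
vertex -3.074 -0.224 -2.09
vertex -2.776 -0.799 -2.495
vertex -1.554 -0.545 -1.235
endloop
endfacet
facet normal -0.489 0.320 -0.812
outer loop
vertex -2.776 -0.799 -2.495
vertex -2.306 -0.055 -2.485
vertex -2.124 -0.813 -2.893
endloop
endfacet
facet normal 0.063 -0.988 0.138
outer loop
vertex -2.776 -0.799 -2.495
vertex -2.124 -0.813 -2.893
vertex -1.554 -0.545 -1.235
endloop
endfacet
facet normal -0.490 0.319 -0.811
outer loop
vertex -2.124 -0.813 -2.893
vertex -2.306 -0.055 -2.485
vertex -1.61 -0.256 -2.984
endloop
endfacet
facet normal 0.717 -0.684 -0.136
outer loop
vertex -2.124 -0.813 -2.893
vertex -1.61 -0.256 -2.984
vertex -1.554 -0.545 -1.235
endloop
endfacet

endsolid
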